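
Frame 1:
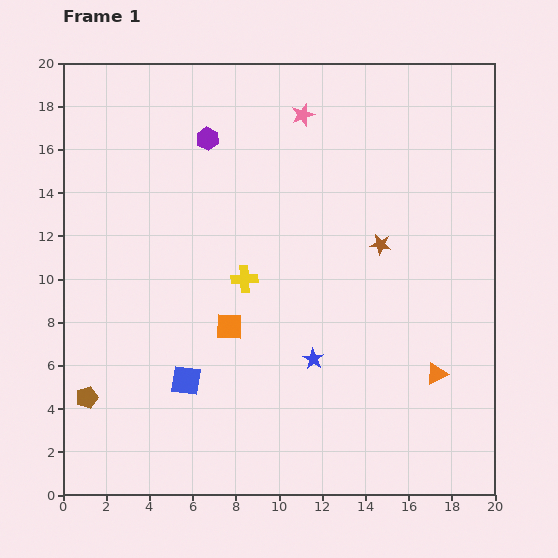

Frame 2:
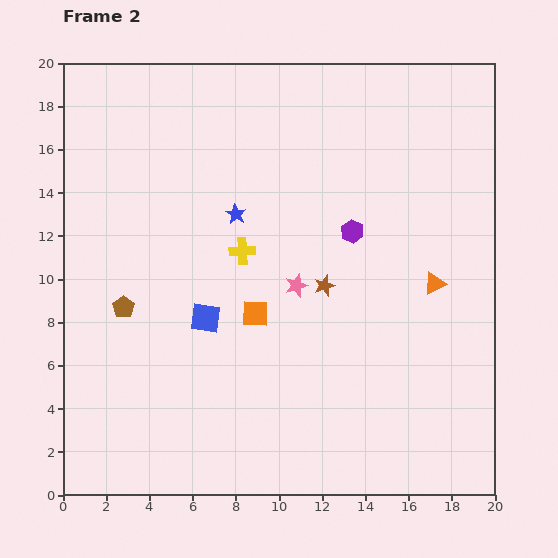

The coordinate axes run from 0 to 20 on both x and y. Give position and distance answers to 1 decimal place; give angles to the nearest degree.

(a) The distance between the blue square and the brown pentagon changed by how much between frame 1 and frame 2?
-0.9

Distance in frame 1: 4.7. Distance in frame 2: 3.8.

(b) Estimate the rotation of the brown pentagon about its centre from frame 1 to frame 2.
19° counter-clockwise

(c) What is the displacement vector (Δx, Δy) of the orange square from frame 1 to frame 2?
(1.2, 0.6)

The orange square was at (7.7, 7.8) in frame 1 and (8.9, 8.4) in frame 2.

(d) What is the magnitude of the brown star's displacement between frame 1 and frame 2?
3.2

The brown star moved from (14.7, 11.6) to (12.1, 9.7), a distance of √(2.6² + 1.9²) ≈ 3.2.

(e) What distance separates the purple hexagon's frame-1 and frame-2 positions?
8.0

The purple hexagon moved from (6.7, 16.5) to (13.4, 12.2), a distance of √(6.7² + 4.3²) ≈ 8.0.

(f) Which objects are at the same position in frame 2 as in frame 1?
none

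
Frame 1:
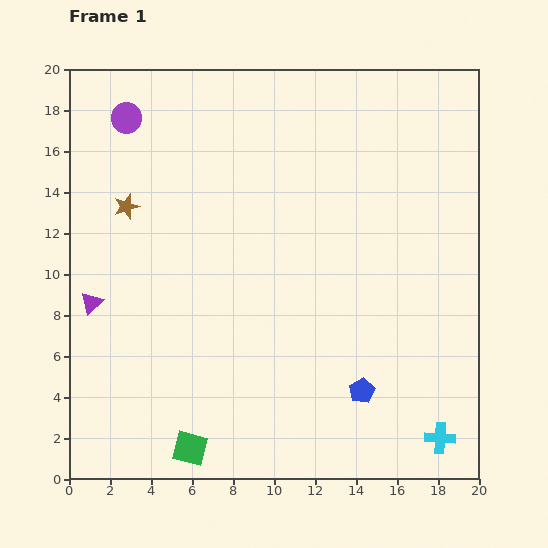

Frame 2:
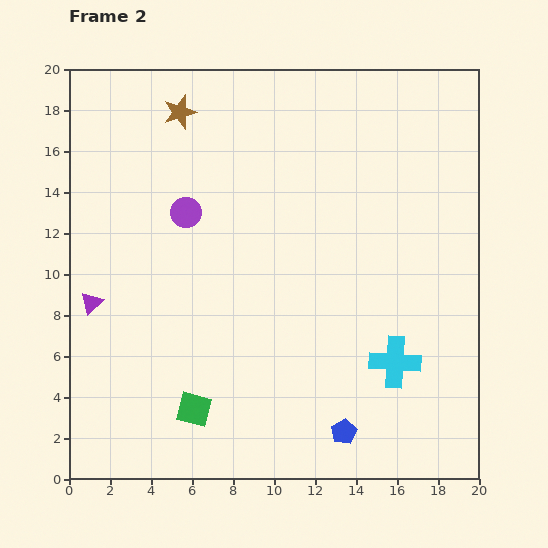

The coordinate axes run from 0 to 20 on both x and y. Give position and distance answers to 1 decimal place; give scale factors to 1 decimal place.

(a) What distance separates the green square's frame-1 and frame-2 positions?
1.9

The green square moved from (5.9, 1.5) to (6.1, 3.4), a distance of √(0.2² + 1.9²) ≈ 1.9.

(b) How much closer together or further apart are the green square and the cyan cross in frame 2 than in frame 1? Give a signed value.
-2.1

Distance in frame 1: 12.2. Distance in frame 2: 10.1.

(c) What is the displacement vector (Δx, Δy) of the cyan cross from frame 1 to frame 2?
(-2.2, 3.7)

The cyan cross was at (18.1, 2.0) in frame 1 and (15.9, 5.7) in frame 2.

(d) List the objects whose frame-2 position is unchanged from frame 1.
the purple triangle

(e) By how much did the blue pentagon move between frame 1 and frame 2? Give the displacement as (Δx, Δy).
(-0.9, -2.0)

The blue pentagon was at (14.3, 4.3) in frame 1 and (13.4, 2.3) in frame 2.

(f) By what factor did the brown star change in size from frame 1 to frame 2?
1.3×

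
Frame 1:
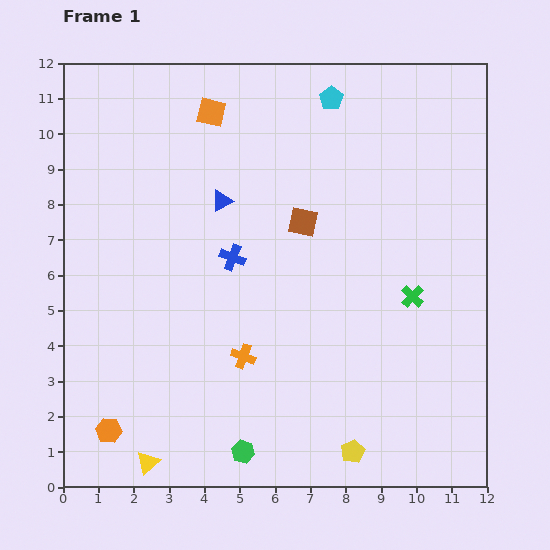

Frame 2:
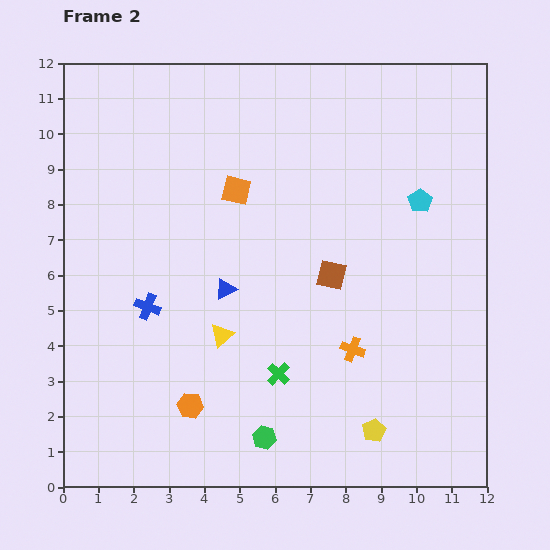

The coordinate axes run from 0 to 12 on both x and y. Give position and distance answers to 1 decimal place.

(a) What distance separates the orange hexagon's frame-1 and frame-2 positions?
2.4

The orange hexagon moved from (1.3, 1.6) to (3.6, 2.3), a distance of √(2.3² + 0.7²) ≈ 2.4.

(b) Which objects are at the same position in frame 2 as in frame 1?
none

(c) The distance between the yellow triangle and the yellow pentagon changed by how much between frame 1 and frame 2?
-0.7

Distance in frame 1: 5.8. Distance in frame 2: 5.1.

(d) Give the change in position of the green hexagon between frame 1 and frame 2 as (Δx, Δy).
(0.6, 0.4)

The green hexagon was at (5.1, 1.0) in frame 1 and (5.7, 1.4) in frame 2.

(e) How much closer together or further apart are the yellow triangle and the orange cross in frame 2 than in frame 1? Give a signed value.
-0.3

Distance in frame 1: 4.0. Distance in frame 2: 3.7.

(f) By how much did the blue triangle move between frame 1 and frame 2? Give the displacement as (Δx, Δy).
(0.1, -2.5)

The blue triangle was at (4.5, 8.1) in frame 1 and (4.6, 5.6) in frame 2.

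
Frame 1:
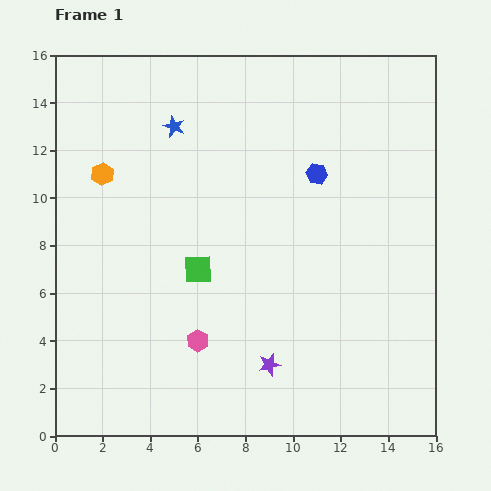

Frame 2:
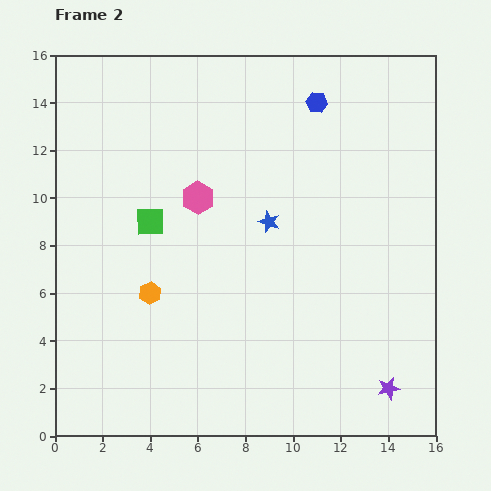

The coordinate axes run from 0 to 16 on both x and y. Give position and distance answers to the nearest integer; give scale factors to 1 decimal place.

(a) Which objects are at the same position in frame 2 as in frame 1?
none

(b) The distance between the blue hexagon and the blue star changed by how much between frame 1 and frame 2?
-1

Distance in frame 1: 6. Distance in frame 2: 5.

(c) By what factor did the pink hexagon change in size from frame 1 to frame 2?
1.5×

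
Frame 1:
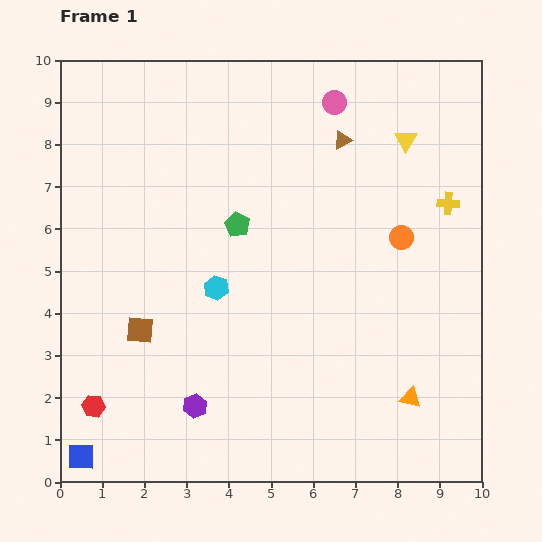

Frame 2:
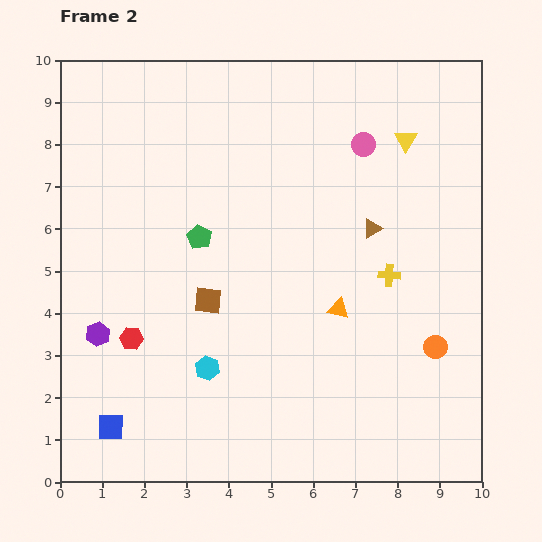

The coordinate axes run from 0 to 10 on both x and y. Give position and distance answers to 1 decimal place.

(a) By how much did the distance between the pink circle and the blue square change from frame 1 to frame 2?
-1.3

Distance in frame 1: 10.3. Distance in frame 2: 9.0.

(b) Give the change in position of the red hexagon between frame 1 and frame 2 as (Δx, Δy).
(0.9, 1.6)

The red hexagon was at (0.8, 1.8) in frame 1 and (1.7, 3.4) in frame 2.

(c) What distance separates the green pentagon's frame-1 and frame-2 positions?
0.9

The green pentagon moved from (4.2, 6.1) to (3.3, 5.8), a distance of √(0.9² + 0.3²) ≈ 0.9.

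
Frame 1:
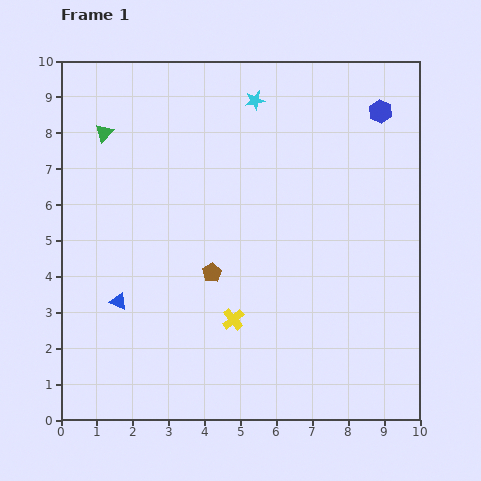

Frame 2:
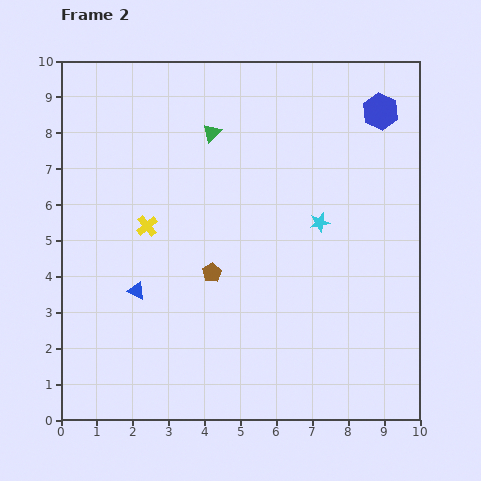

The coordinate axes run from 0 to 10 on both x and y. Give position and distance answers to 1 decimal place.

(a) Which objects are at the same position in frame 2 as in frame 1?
the brown pentagon, the blue hexagon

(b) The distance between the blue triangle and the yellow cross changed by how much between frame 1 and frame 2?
-1.4

Distance in frame 1: 3.2. Distance in frame 2: 1.8.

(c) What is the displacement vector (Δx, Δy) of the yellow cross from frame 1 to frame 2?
(-2.4, 2.6)

The yellow cross was at (4.8, 2.8) in frame 1 and (2.4, 5.4) in frame 2.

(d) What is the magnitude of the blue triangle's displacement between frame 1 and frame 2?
0.6

The blue triangle moved from (1.6, 3.3) to (2.1, 3.6), a distance of √(0.5² + 0.3²) ≈ 0.6.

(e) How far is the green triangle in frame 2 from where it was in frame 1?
3.0

The green triangle moved from (1.2, 8.0) to (4.2, 8.0), a distance of √(3.0² + 0.0²) ≈ 3.0.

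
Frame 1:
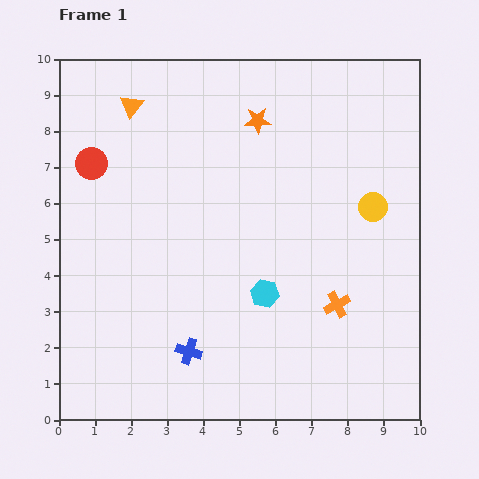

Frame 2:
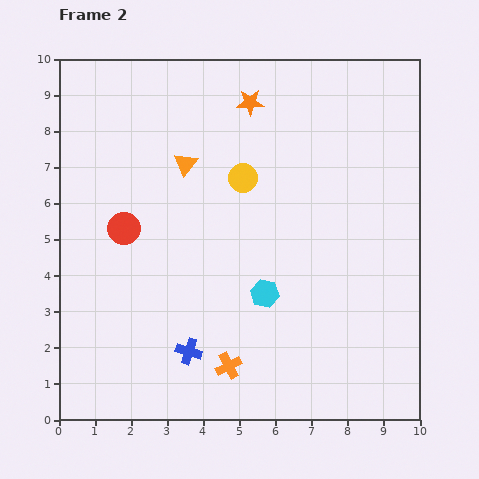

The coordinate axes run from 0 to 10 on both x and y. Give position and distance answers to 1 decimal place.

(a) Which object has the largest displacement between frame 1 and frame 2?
the yellow circle

(moved 3.7; next 3.4)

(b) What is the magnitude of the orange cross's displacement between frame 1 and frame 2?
3.4

The orange cross moved from (7.7, 3.2) to (4.7, 1.5), a distance of √(3.0² + 1.7²) ≈ 3.4.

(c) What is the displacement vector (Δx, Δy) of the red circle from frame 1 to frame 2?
(0.9, -1.8)

The red circle was at (0.9, 7.1) in frame 1 and (1.8, 5.3) in frame 2.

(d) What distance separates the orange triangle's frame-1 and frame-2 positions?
2.2

The orange triangle moved from (2.0, 8.7) to (3.5, 7.1), a distance of √(1.5² + 1.6²) ≈ 2.2.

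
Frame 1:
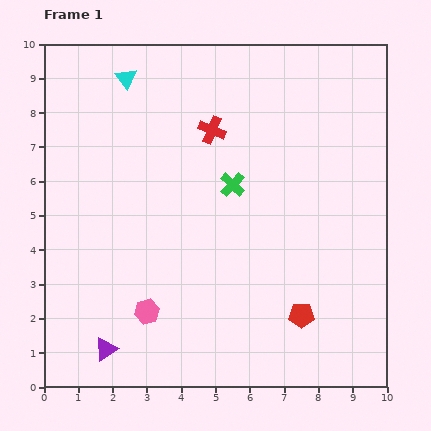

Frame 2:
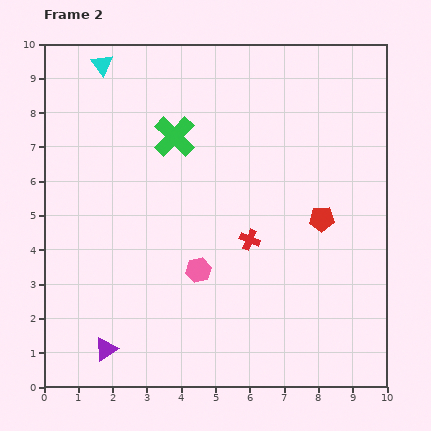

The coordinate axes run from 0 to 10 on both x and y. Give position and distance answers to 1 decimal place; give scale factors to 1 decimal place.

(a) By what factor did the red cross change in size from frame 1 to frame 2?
0.8×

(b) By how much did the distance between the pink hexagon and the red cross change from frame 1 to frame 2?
-3.9

Distance in frame 1: 5.6. Distance in frame 2: 1.7.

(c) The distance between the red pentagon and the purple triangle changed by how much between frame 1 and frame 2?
+1.6

Distance in frame 1: 5.8. Distance in frame 2: 7.4.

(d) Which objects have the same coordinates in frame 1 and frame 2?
the purple triangle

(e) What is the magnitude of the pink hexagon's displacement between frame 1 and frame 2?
1.9

The pink hexagon moved from (3.0, 2.2) to (4.5, 3.4), a distance of √(1.5² + 1.2²) ≈ 1.9.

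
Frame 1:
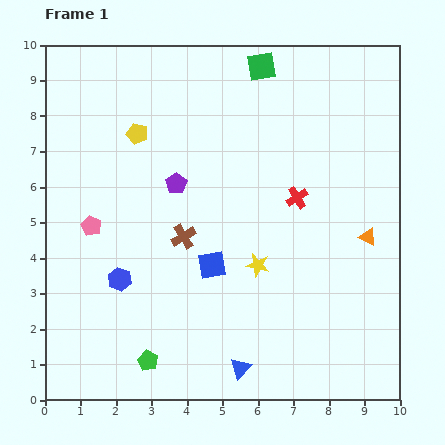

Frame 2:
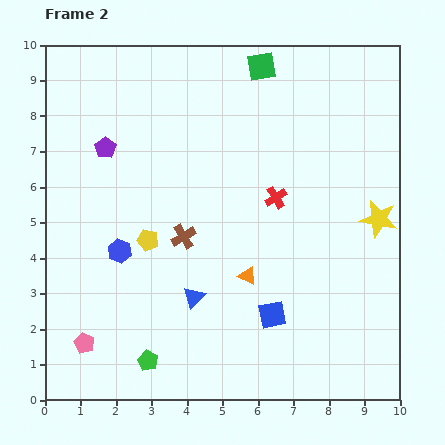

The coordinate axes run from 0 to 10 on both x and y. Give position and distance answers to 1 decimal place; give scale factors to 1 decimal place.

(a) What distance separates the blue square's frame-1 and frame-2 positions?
2.2

The blue square moved from (4.7, 3.8) to (6.4, 2.4), a distance of √(1.7² + 1.4²) ≈ 2.2.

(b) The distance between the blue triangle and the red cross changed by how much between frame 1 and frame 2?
-1.5

Distance in frame 1: 5.1. Distance in frame 2: 3.6.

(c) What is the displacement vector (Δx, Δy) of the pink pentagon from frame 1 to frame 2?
(-0.2, -3.3)

The pink pentagon was at (1.3, 4.9) in frame 1 and (1.1, 1.6) in frame 2.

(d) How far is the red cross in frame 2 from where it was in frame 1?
0.6

The red cross moved from (7.1, 5.7) to (6.5, 5.7), a distance of √(0.6² + 0.0²) ≈ 0.6.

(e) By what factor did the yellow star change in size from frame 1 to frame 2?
1.6×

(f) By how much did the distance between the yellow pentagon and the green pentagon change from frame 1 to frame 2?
-3.0

Distance in frame 1: 6.4. Distance in frame 2: 3.4.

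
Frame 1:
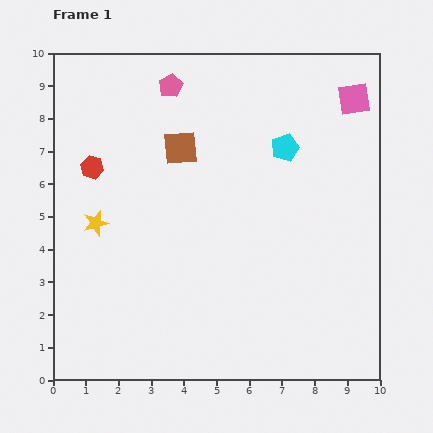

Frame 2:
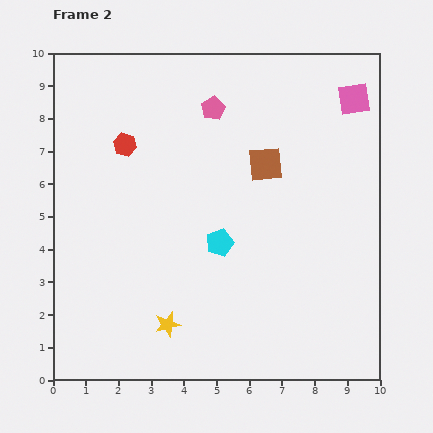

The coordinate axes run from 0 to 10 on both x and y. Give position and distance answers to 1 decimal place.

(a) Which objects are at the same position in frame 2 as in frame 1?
the pink square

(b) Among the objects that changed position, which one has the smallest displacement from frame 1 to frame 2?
the red hexagon

(moved 1.2)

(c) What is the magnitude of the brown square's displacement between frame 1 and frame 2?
2.6

The brown square moved from (3.9, 7.1) to (6.5, 6.6), a distance of √(2.6² + 0.5²) ≈ 2.6.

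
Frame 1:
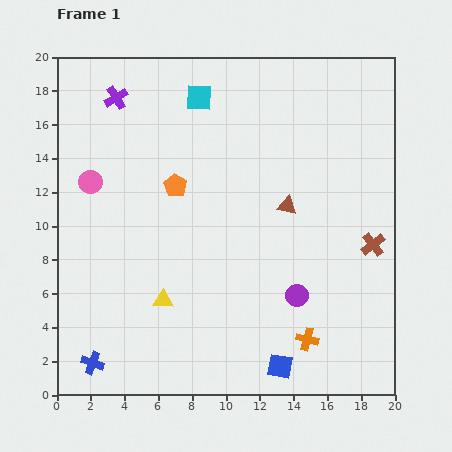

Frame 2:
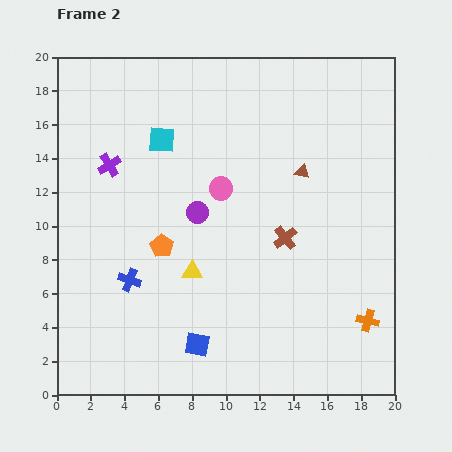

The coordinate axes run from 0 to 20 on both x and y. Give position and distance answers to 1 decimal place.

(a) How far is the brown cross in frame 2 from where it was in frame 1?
5.2

The brown cross moved from (18.7, 8.9) to (13.5, 9.3), a distance of √(5.2² + 0.4²) ≈ 5.2.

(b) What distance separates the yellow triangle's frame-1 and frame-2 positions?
2.4

The yellow triangle moved from (6.3, 5.6) to (8.0, 7.3), a distance of √(1.7² + 1.7²) ≈ 2.4.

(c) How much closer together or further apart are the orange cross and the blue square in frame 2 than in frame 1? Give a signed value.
+7.9

Distance in frame 1: 2.3. Distance in frame 2: 10.2.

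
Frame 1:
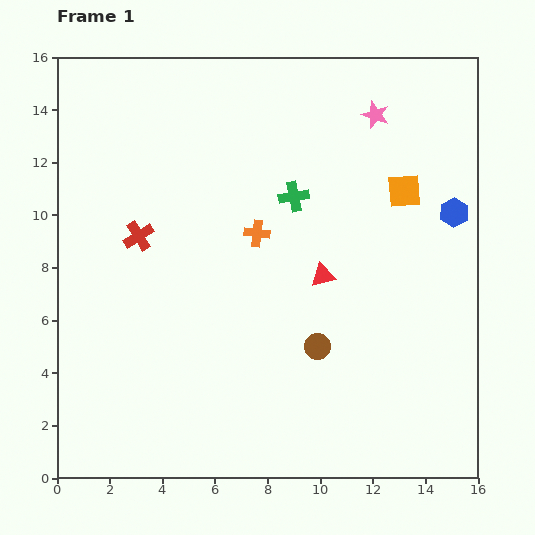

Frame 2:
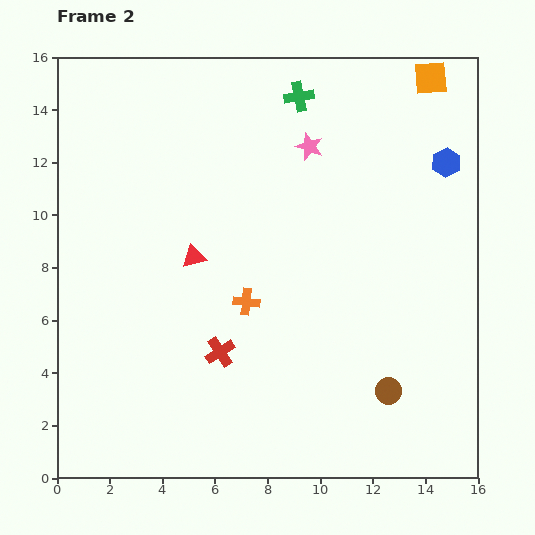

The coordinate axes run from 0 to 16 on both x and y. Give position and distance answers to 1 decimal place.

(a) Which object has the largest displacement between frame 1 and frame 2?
the red cross

(moved 5.4; next 4.9)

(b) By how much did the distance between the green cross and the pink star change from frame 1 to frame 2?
-2.5

Distance in frame 1: 4.4. Distance in frame 2: 1.9.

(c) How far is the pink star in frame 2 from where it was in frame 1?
2.8

The pink star moved from (12.1, 13.8) to (9.6, 12.6), a distance of √(2.5² + 1.2²) ≈ 2.8.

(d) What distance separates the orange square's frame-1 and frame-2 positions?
4.4

The orange square moved from (13.2, 10.9) to (14.2, 15.2), a distance of √(1.0² + 4.3²) ≈ 4.4.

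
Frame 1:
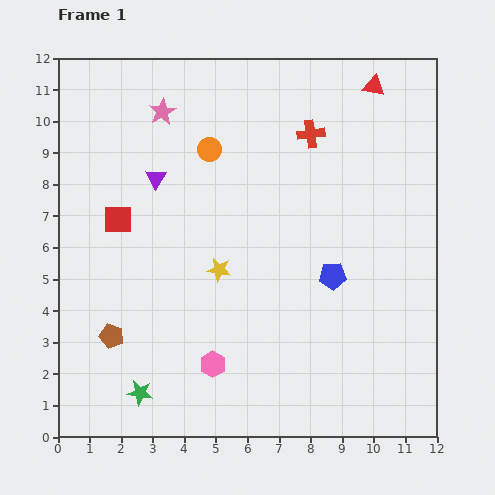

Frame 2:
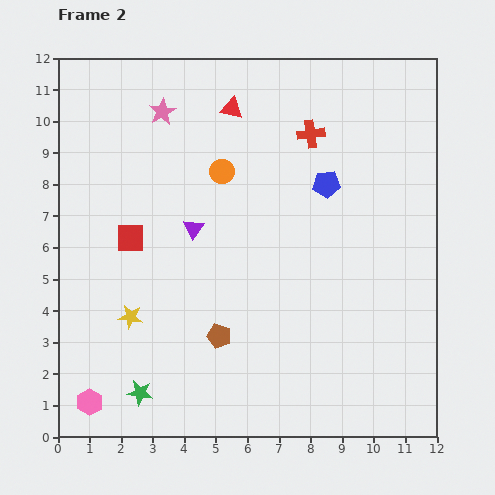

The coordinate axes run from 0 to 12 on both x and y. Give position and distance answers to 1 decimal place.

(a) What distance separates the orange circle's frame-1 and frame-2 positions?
0.8

The orange circle moved from (4.8, 9.1) to (5.2, 8.4), a distance of √(0.4² + 0.7²) ≈ 0.8.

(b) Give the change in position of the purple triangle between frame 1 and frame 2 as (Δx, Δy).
(1.2, -1.6)

The purple triangle was at (3.1, 8.2) in frame 1 and (4.3, 6.6) in frame 2.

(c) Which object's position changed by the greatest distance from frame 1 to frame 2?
the red triangle

(moved 4.6; next 4.1)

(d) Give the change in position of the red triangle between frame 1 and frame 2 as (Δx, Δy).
(-4.5, -0.7)

The red triangle was at (10.0, 11.1) in frame 1 and (5.5, 10.4) in frame 2.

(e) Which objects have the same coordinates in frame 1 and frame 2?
the red cross, the green star, the pink star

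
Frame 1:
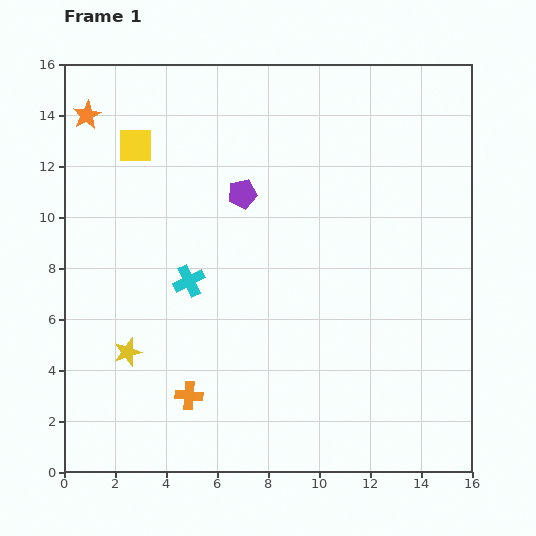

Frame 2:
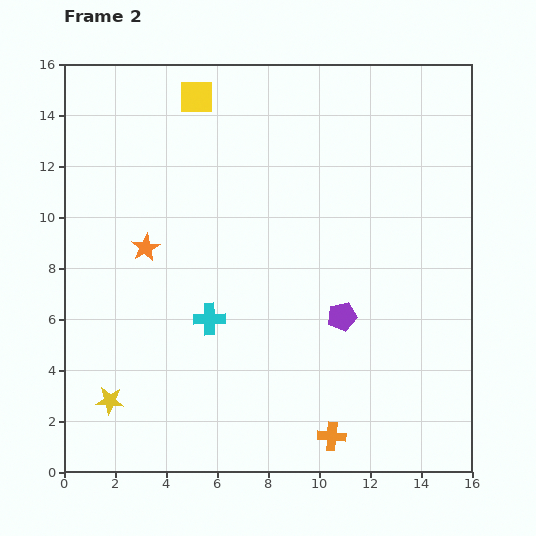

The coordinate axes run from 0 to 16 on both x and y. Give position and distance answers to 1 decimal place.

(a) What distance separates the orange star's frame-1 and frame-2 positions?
5.7

The orange star moved from (0.9, 14.0) to (3.2, 8.8), a distance of √(2.3² + 5.2²) ≈ 5.7.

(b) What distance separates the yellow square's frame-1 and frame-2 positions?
3.1

The yellow square moved from (2.8, 12.8) to (5.2, 14.7), a distance of √(2.4² + 1.9²) ≈ 3.1.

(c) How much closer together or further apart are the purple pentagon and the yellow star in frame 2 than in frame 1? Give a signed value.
+2.0

Distance in frame 1: 7.7. Distance in frame 2: 9.7.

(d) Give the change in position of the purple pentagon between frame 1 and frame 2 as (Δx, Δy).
(3.9, -4.8)

The purple pentagon was at (7.0, 10.9) in frame 1 and (10.9, 6.1) in frame 2.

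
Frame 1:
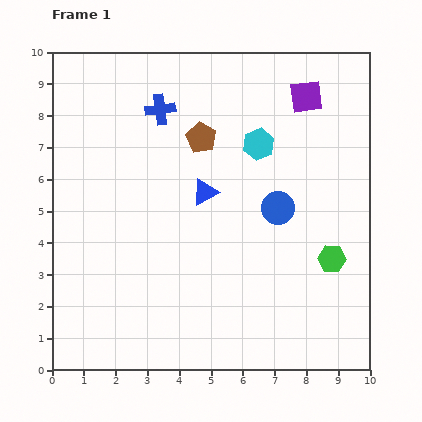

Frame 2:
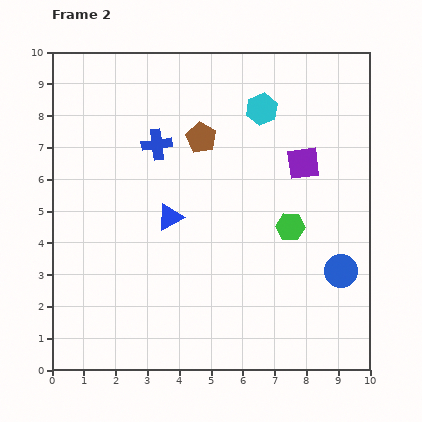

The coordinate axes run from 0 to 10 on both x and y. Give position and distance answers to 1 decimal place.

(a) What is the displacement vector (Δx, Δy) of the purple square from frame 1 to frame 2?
(-0.1, -2.1)

The purple square was at (8.0, 8.6) in frame 1 and (7.9, 6.5) in frame 2.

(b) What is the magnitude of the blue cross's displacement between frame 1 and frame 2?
1.1

The blue cross moved from (3.4, 8.2) to (3.3, 7.1), a distance of √(0.1² + 1.1²) ≈ 1.1.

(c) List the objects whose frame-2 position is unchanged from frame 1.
the brown pentagon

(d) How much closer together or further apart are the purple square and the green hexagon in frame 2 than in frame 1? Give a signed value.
-3.2

Distance in frame 1: 5.2. Distance in frame 2: 2.0.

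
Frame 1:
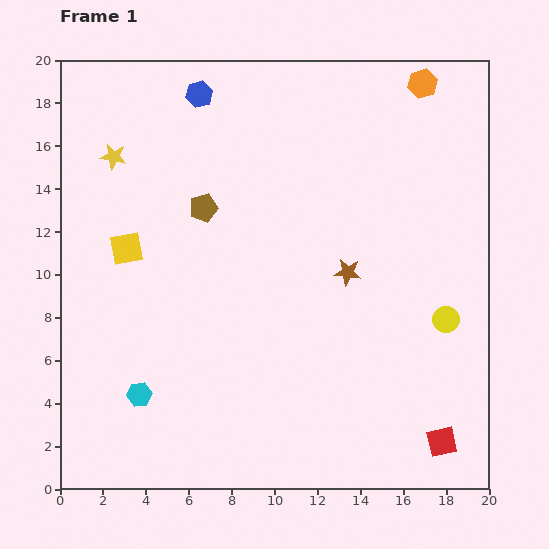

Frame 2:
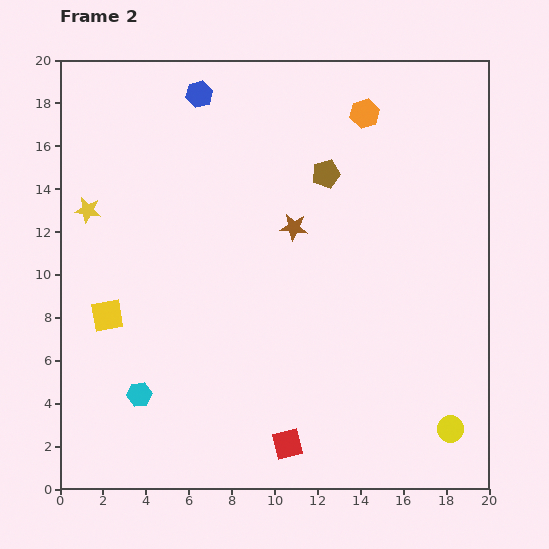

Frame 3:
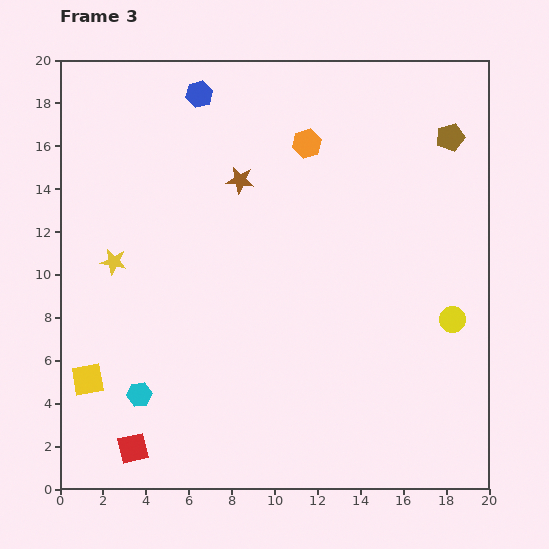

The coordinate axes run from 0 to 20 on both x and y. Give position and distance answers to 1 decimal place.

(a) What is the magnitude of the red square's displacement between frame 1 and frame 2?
7.2

The red square moved from (17.8, 2.2) to (10.6, 2.1), a distance of √(7.2² + 0.1²) ≈ 7.2.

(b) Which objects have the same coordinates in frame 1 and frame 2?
the blue hexagon, the cyan hexagon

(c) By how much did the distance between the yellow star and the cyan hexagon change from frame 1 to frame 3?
-4.9

Distance in frame 1: 11.2. Distance in frame 3: 6.3.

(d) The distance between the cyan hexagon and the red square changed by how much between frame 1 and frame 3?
-11.8

Distance in frame 1: 14.3. Distance in frame 3: 2.5.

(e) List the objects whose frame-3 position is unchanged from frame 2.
the blue hexagon, the cyan hexagon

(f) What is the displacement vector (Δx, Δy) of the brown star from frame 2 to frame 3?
(-2.5, 2.2)

The brown star was at (10.9, 12.2) in frame 2 and (8.4, 14.4) in frame 3.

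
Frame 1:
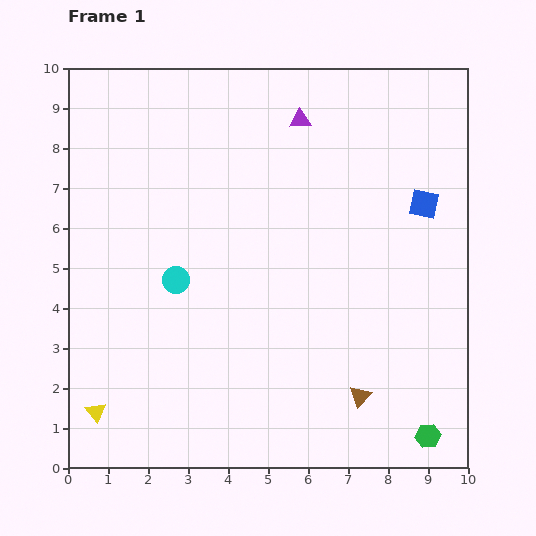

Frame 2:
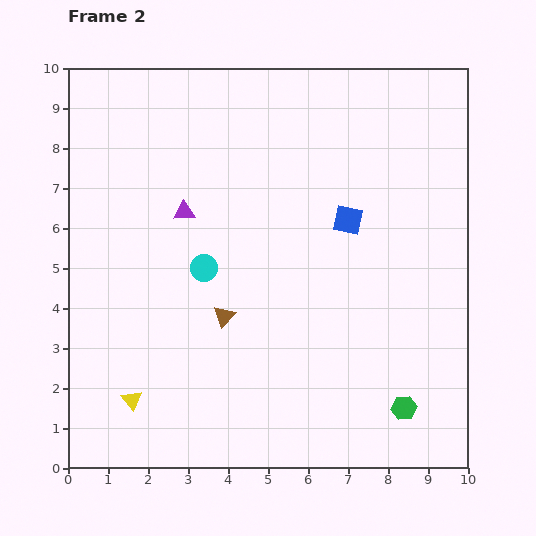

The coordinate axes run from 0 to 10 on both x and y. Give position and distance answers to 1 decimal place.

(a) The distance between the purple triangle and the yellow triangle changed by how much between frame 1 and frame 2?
-4.0

Distance in frame 1: 8.9. Distance in frame 2: 4.9.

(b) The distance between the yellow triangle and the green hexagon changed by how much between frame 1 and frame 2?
-1.5

Distance in frame 1: 8.3. Distance in frame 2: 6.8.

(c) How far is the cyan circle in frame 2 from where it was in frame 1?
0.8

The cyan circle moved from (2.7, 4.7) to (3.4, 5.0), a distance of √(0.7² + 0.3²) ≈ 0.8.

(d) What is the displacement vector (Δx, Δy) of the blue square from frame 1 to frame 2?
(-1.9, -0.4)

The blue square was at (8.9, 6.6) in frame 1 and (7.0, 6.2) in frame 2.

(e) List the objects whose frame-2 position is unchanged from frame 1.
none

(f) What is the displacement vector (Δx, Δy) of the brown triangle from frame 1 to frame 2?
(-3.4, 2.0)

The brown triangle was at (7.3, 1.8) in frame 1 and (3.9, 3.8) in frame 2.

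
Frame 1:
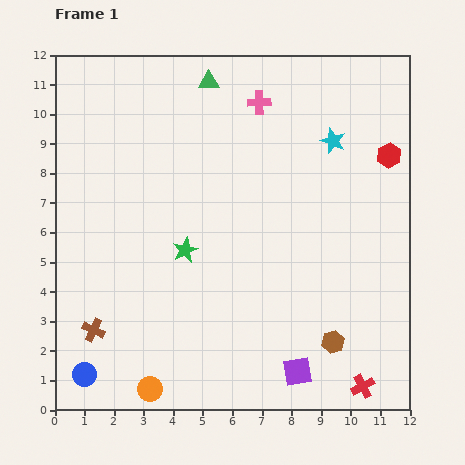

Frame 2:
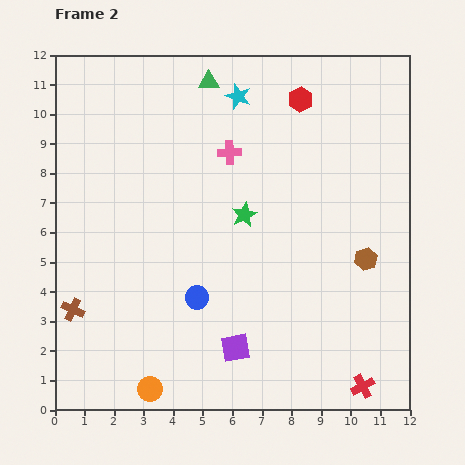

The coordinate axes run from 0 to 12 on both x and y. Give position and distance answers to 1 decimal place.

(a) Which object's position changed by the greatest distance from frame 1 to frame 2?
the blue circle

(moved 4.6; next 3.6)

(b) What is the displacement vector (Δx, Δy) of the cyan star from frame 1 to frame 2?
(-3.2, 1.5)

The cyan star was at (9.4, 9.1) in frame 1 and (6.2, 10.6) in frame 2.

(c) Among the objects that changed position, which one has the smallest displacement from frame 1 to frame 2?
the brown cross

(moved 1.0)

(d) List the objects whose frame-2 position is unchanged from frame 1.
the orange circle, the green triangle, the red cross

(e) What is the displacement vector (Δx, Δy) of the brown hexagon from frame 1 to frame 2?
(1.1, 2.8)

The brown hexagon was at (9.4, 2.3) in frame 1 and (10.5, 5.1) in frame 2.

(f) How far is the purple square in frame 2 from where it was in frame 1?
2.2

The purple square moved from (8.2, 1.3) to (6.1, 2.1), a distance of √(2.1² + 0.8²) ≈ 2.2.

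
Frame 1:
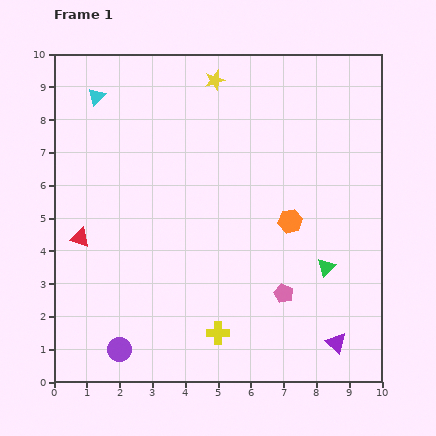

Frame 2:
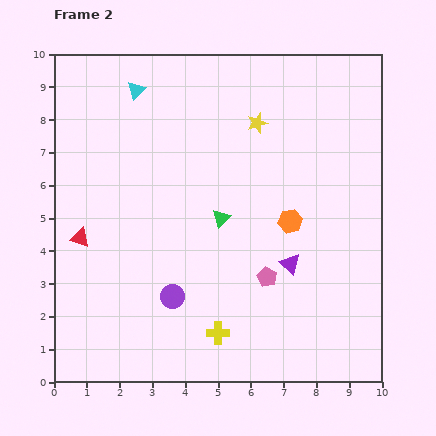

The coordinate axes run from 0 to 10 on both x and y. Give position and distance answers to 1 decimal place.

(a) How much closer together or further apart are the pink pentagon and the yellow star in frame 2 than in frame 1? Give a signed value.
-2.1

Distance in frame 1: 6.8. Distance in frame 2: 4.7.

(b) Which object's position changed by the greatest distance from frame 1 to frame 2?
the green triangle

(moved 3.5; next 2.8)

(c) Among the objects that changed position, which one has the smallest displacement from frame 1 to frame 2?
the pink pentagon

(moved 0.7)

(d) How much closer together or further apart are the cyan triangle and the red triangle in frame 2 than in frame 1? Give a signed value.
+0.5

Distance in frame 1: 4.3. Distance in frame 2: 4.8.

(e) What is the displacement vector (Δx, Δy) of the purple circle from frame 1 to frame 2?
(1.6, 1.6)

The purple circle was at (2.0, 1.0) in frame 1 and (3.6, 2.6) in frame 2.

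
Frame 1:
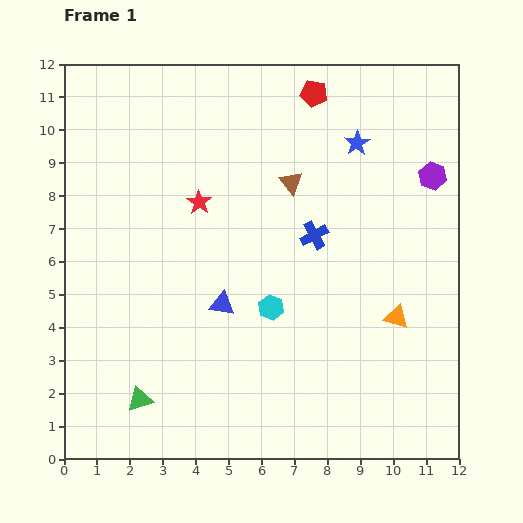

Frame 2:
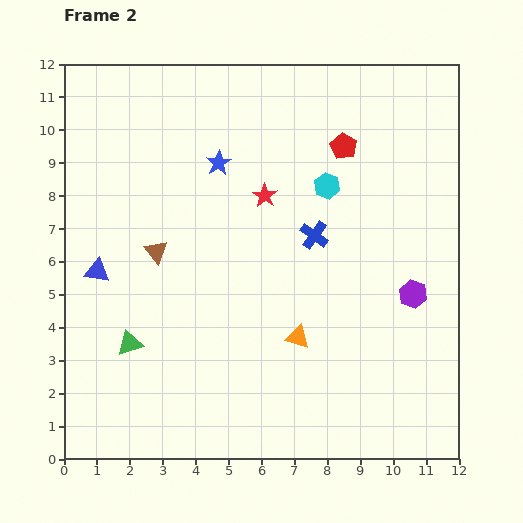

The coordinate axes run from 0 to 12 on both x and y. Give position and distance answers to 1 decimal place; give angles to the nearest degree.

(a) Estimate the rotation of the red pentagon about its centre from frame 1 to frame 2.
20° clockwise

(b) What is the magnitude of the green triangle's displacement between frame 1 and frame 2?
1.7

The green triangle moved from (2.3, 1.8) to (2.0, 3.5), a distance of √(0.3² + 1.7²) ≈ 1.7.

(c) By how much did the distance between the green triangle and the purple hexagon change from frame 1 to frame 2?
-2.5

Distance in frame 1: 11.2. Distance in frame 2: 8.7.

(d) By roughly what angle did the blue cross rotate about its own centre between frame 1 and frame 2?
27° counter-clockwise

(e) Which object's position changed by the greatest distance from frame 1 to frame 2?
the brown triangle

(moved 4.6; next 4.2)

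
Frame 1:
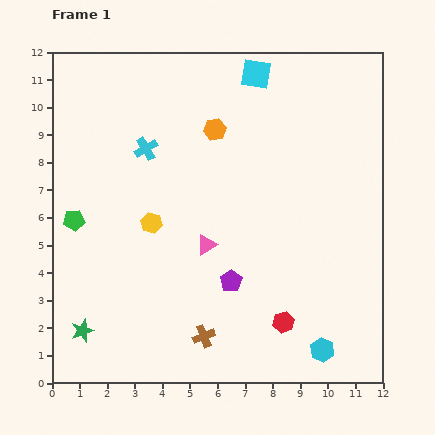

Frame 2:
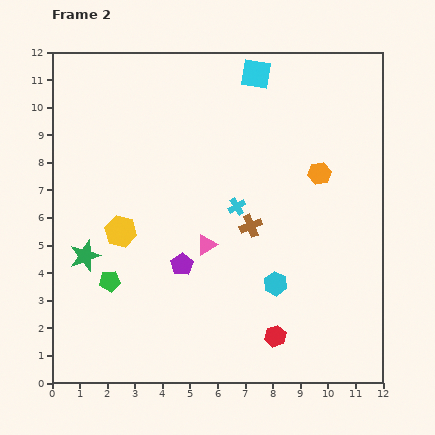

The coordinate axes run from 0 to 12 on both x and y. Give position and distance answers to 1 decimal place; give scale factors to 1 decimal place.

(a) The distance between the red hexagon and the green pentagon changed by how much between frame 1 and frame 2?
-2.2

Distance in frame 1: 8.5. Distance in frame 2: 6.3.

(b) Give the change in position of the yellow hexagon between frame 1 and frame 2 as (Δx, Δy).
(-1.1, -0.3)

The yellow hexagon was at (3.6, 5.8) in frame 1 and (2.5, 5.5) in frame 2.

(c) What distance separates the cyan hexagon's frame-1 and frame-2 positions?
2.9

The cyan hexagon moved from (9.8, 1.2) to (8.1, 3.6), a distance of √(1.7² + 2.4²) ≈ 2.9.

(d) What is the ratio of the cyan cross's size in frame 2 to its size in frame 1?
0.8×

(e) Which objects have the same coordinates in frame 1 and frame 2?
the cyan square, the pink triangle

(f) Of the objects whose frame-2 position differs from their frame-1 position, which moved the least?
the red hexagon

(moved 0.6)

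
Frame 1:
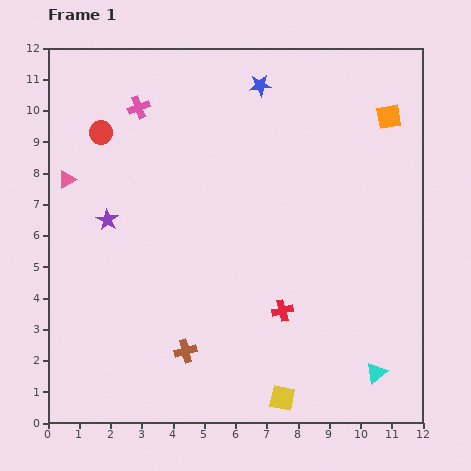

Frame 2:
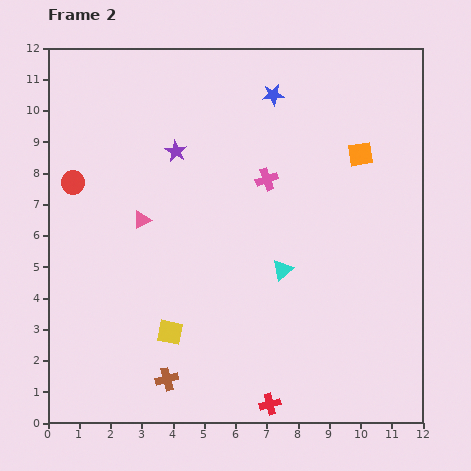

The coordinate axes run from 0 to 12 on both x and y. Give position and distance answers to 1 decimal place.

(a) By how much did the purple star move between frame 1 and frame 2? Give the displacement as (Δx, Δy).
(2.2, 2.2)

The purple star was at (1.9, 6.5) in frame 1 and (4.1, 8.7) in frame 2.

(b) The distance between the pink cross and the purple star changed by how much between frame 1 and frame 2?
-0.7

Distance in frame 1: 3.7. Distance in frame 2: 3.0.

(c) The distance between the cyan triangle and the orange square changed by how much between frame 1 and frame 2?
-3.7

Distance in frame 1: 8.2. Distance in frame 2: 4.5.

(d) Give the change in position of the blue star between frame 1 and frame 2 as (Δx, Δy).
(0.4, -0.3)

The blue star was at (6.8, 10.8) in frame 1 and (7.2, 10.5) in frame 2.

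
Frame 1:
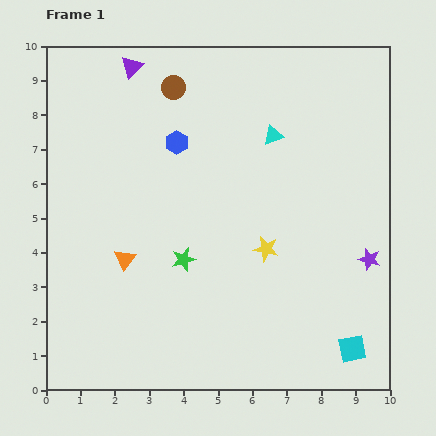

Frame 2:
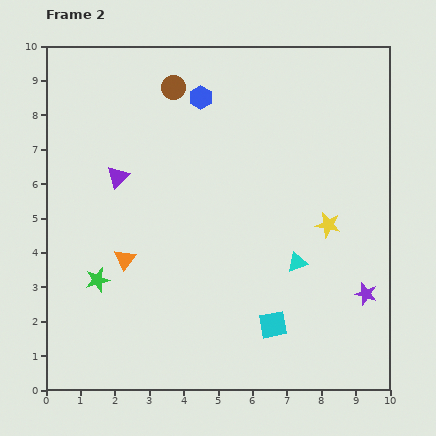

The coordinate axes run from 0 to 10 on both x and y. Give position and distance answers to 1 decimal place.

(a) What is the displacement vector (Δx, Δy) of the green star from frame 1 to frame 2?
(-2.5, -0.6)

The green star was at (4.0, 3.8) in frame 1 and (1.5, 3.2) in frame 2.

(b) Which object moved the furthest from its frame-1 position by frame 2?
the cyan triangle

(moved 3.8; next 3.2)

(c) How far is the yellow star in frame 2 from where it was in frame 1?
1.9

The yellow star moved from (6.4, 4.1) to (8.2, 4.8), a distance of √(1.8² + 0.7²) ≈ 1.9.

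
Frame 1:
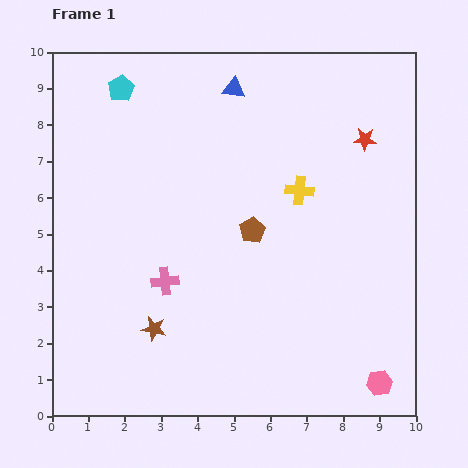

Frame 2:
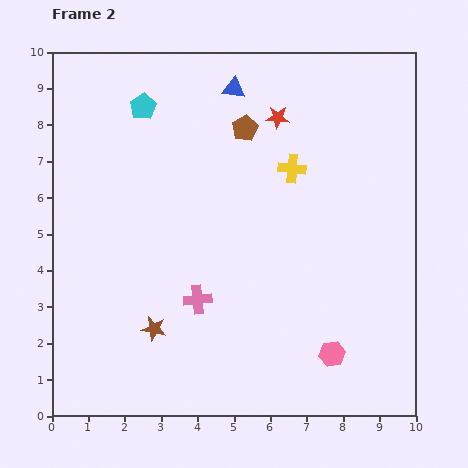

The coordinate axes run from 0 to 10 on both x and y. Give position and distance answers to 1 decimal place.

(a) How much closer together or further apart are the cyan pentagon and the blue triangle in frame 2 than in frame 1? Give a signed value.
-0.6

Distance in frame 1: 3.1. Distance in frame 2: 2.5.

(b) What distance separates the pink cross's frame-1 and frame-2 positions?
1.0

The pink cross moved from (3.1, 3.7) to (4.0, 3.2), a distance of √(0.9² + 0.5²) ≈ 1.0.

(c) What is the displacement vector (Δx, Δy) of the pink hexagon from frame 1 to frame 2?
(-1.3, 0.8)

The pink hexagon was at (9.0, 0.9) in frame 1 and (7.7, 1.7) in frame 2.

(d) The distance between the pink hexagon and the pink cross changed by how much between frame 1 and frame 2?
-2.5

Distance in frame 1: 6.5. Distance in frame 2: 4.0.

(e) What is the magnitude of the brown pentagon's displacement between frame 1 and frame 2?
2.8

The brown pentagon moved from (5.5, 5.1) to (5.3, 7.9), a distance of √(0.2² + 2.8²) ≈ 2.8.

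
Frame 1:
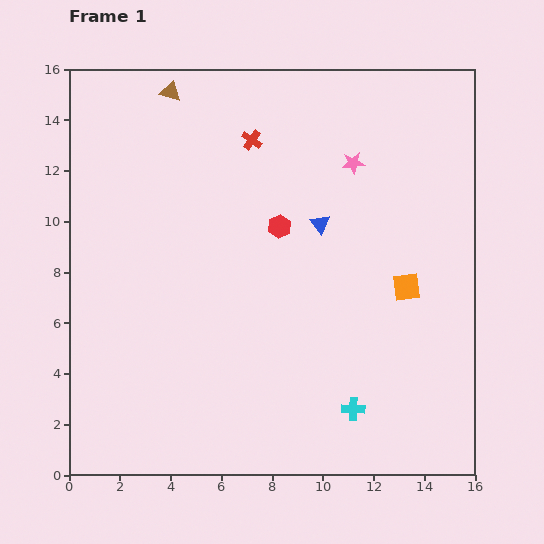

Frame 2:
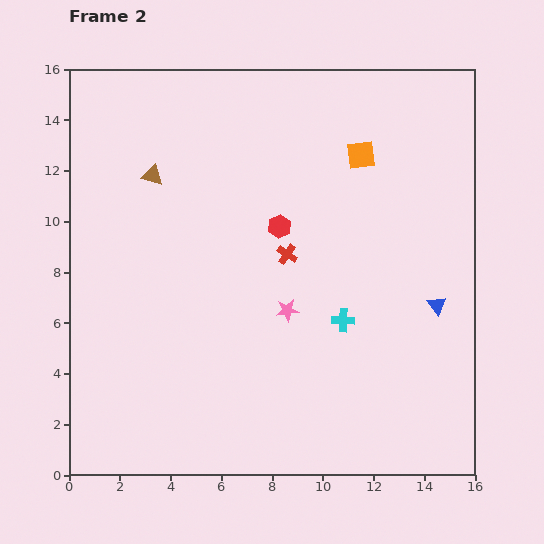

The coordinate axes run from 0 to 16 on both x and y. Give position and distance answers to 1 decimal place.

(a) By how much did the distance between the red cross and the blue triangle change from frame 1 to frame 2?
+1.9

Distance in frame 1: 4.3. Distance in frame 2: 6.2.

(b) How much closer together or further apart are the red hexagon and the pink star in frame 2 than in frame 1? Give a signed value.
-0.5

Distance in frame 1: 3.8. Distance in frame 2: 3.3.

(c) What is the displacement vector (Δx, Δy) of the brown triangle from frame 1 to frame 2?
(-0.7, -3.3)

The brown triangle was at (4.0, 15.1) in frame 1 and (3.3, 11.8) in frame 2.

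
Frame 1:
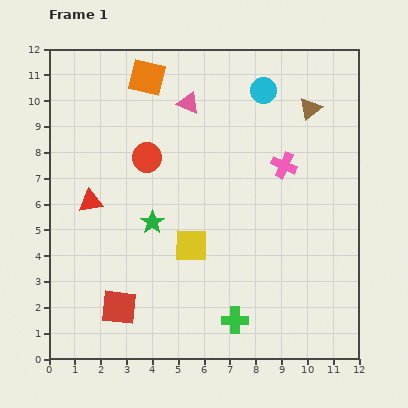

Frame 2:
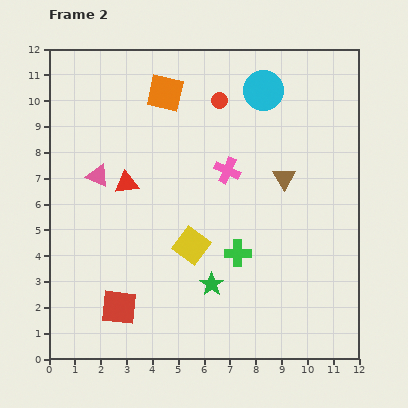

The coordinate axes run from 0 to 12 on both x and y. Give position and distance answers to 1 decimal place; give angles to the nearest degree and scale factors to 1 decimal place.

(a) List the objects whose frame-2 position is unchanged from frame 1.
the yellow square, the red square, the cyan circle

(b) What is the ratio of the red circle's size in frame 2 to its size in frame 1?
0.6×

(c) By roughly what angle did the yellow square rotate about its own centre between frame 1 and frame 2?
35° clockwise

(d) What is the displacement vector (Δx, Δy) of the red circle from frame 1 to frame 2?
(2.8, 2.2)

The red circle was at (3.8, 7.8) in frame 1 and (6.6, 10.0) in frame 2.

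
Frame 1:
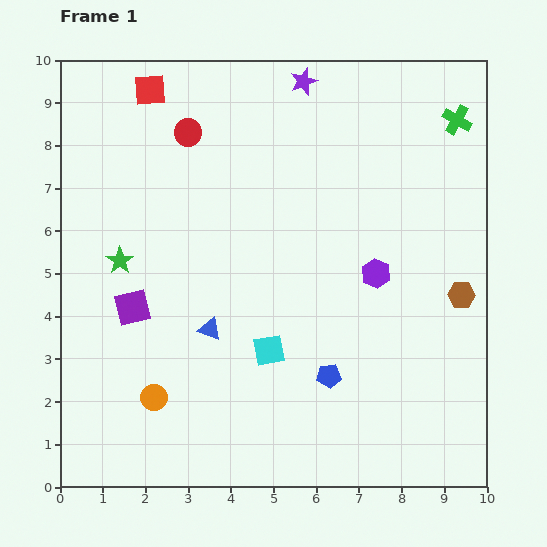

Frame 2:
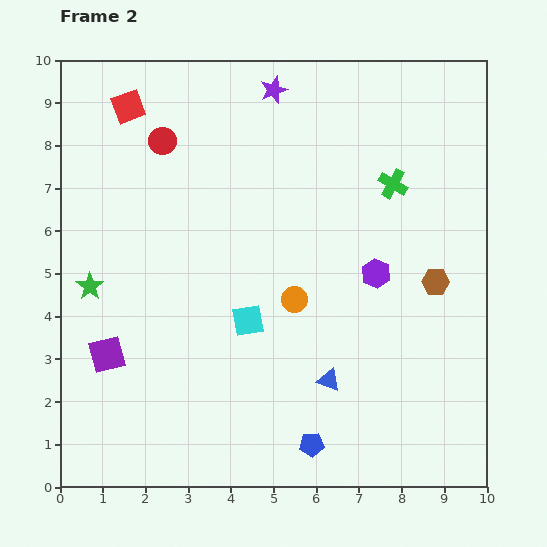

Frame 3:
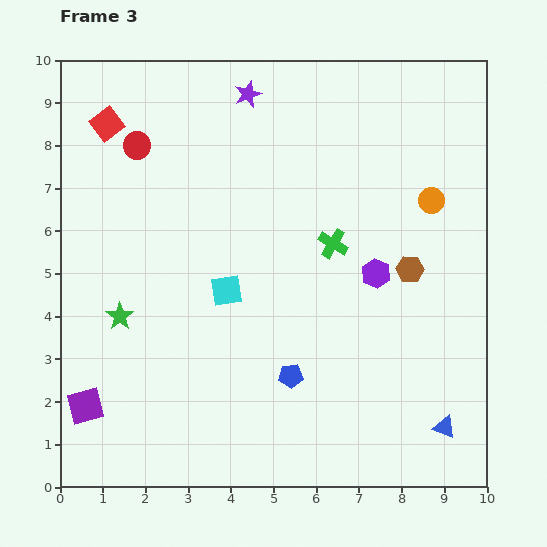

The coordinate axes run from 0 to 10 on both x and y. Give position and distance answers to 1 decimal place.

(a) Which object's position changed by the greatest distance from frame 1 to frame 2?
the orange circle

(moved 4.0; next 3.0)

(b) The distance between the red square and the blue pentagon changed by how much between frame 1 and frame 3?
-0.6

Distance in frame 1: 7.9. Distance in frame 3: 7.3.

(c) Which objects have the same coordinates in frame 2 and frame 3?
the purple hexagon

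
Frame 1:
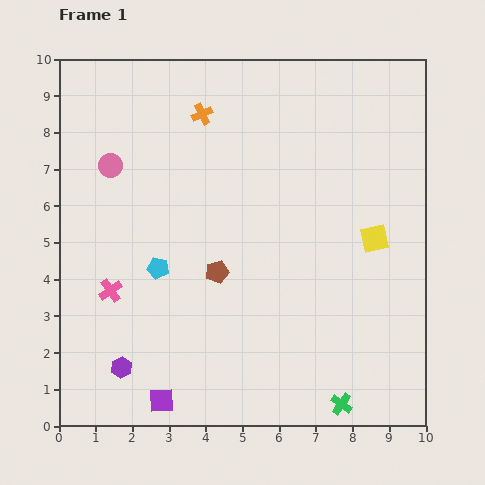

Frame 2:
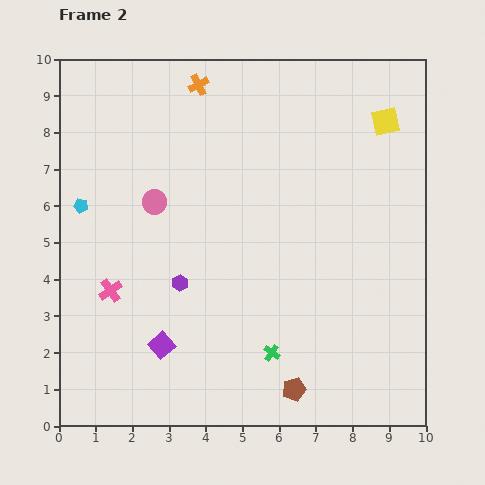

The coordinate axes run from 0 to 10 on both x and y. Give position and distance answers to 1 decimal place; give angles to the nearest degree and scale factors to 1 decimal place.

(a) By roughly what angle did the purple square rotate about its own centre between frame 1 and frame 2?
38° counter-clockwise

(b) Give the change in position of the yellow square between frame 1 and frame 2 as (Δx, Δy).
(0.3, 3.2)

The yellow square was at (8.6, 5.1) in frame 1 and (8.9, 8.3) in frame 2.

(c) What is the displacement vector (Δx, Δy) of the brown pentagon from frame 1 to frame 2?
(2.1, -3.2)

The brown pentagon was at (4.3, 4.2) in frame 1 and (6.4, 1.0) in frame 2.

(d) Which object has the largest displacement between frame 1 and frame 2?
the brown pentagon

(moved 3.8; next 3.2)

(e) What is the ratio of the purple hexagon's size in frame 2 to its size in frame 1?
0.8×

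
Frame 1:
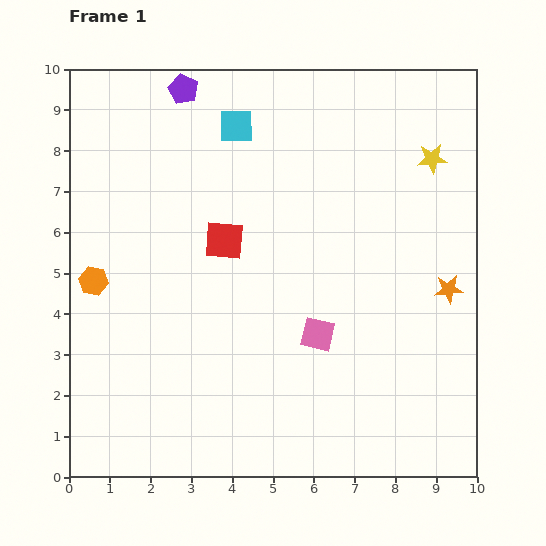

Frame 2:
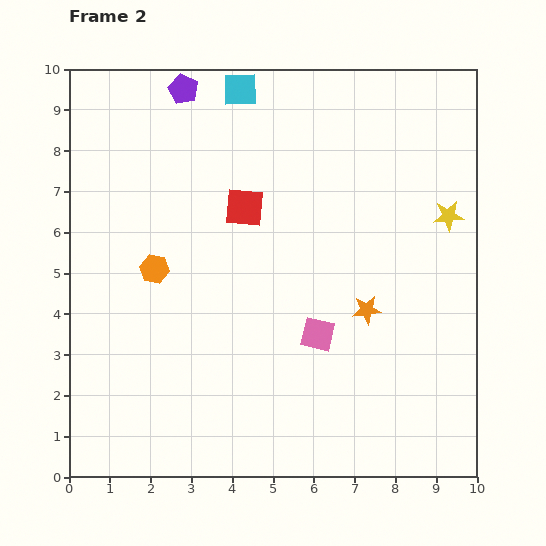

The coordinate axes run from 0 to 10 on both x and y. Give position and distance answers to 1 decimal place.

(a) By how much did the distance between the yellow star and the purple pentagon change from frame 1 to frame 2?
+0.9

Distance in frame 1: 6.3. Distance in frame 2: 7.2.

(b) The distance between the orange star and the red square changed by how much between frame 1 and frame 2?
-1.7

Distance in frame 1: 5.6. Distance in frame 2: 3.9.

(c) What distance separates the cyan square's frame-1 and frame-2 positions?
0.9

The cyan square moved from (4.1, 8.6) to (4.2, 9.5), a distance of √(0.1² + 0.9²) ≈ 0.9.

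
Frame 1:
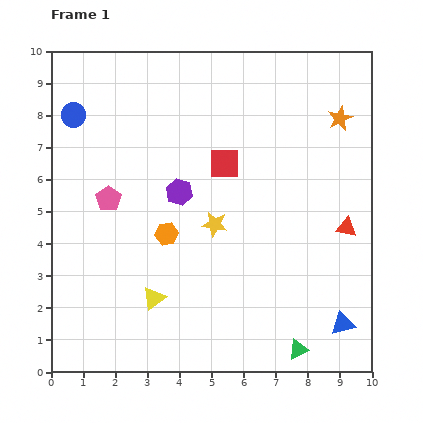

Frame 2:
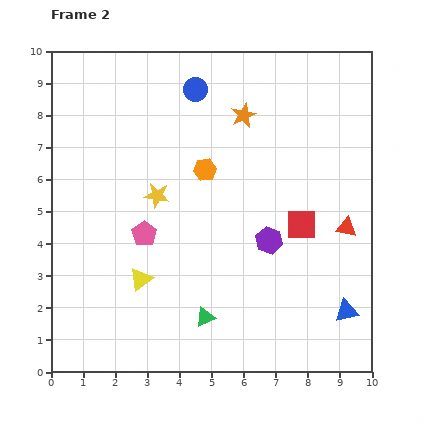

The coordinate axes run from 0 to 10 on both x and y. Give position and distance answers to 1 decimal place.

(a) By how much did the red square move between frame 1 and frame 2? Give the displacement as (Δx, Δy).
(2.4, -1.9)

The red square was at (5.4, 6.5) in frame 1 and (7.8, 4.6) in frame 2.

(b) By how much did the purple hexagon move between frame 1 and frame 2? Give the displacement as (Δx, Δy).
(2.8, -1.5)

The purple hexagon was at (4.0, 5.6) in frame 1 and (6.8, 4.1) in frame 2.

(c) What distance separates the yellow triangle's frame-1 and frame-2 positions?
0.7

The yellow triangle moved from (3.2, 2.3) to (2.8, 2.9), a distance of √(0.4² + 0.6²) ≈ 0.7.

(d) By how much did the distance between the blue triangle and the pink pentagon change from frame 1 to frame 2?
-1.6

Distance in frame 1: 8.3. Distance in frame 2: 6.7.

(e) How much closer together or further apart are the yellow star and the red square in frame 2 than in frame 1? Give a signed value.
+2.7

Distance in frame 1: 1.9. Distance in frame 2: 4.6.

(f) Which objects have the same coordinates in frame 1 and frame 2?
the red triangle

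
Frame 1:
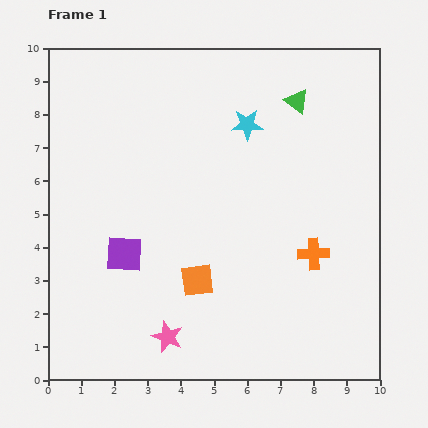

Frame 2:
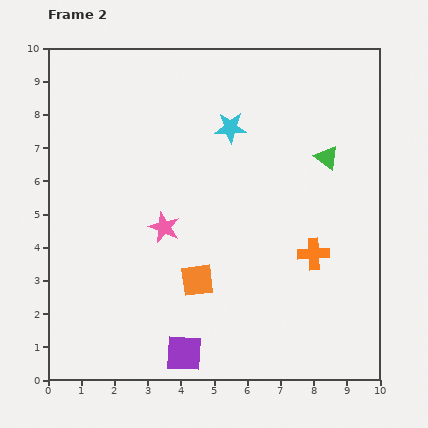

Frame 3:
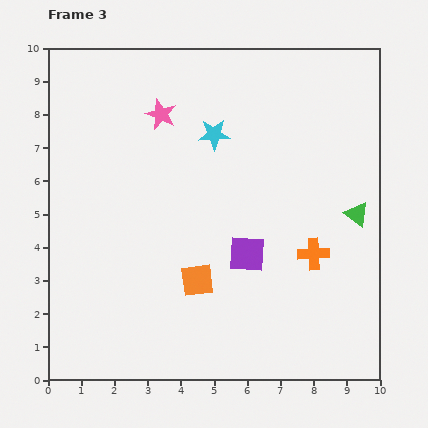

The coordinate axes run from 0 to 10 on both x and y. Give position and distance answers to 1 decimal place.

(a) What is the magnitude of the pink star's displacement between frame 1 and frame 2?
3.3

The pink star moved from (3.6, 1.3) to (3.5, 4.6), a distance of √(0.1² + 3.3²) ≈ 3.3.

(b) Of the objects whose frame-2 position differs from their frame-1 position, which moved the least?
the cyan star

(moved 0.5)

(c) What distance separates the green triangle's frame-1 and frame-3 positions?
3.8

The green triangle moved from (7.5, 8.4) to (9.3, 5.0), a distance of √(1.8² + 3.4²) ≈ 3.8.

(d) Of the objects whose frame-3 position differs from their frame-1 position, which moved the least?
the cyan star

(moved 1.0)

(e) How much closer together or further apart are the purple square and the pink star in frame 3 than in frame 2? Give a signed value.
+1.1

Distance in frame 2: 3.8. Distance in frame 3: 4.9.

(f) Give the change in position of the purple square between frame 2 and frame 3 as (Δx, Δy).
(1.9, 3.0)

The purple square was at (4.1, 0.8) in frame 2 and (6.0, 3.8) in frame 3.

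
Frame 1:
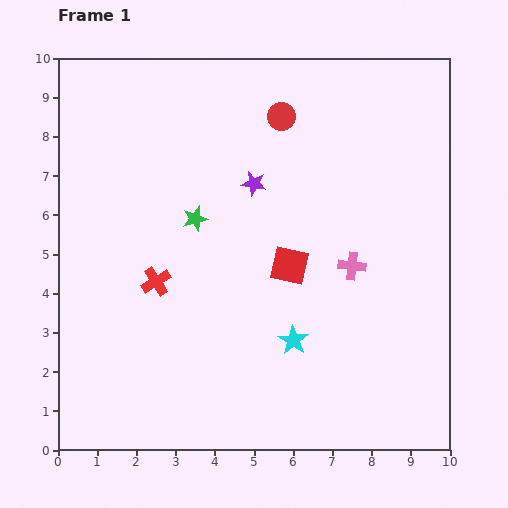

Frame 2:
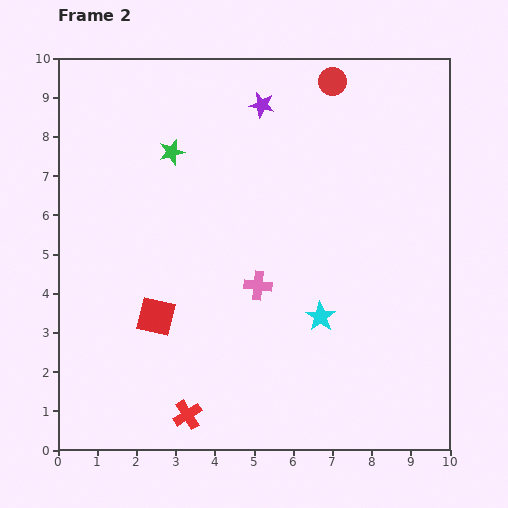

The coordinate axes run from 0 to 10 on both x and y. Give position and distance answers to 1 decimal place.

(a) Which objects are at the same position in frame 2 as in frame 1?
none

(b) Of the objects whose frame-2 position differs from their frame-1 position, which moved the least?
the cyan star

(moved 0.9)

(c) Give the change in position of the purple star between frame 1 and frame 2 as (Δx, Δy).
(0.2, 2.0)

The purple star was at (5.0, 6.8) in frame 1 and (5.2, 8.8) in frame 2.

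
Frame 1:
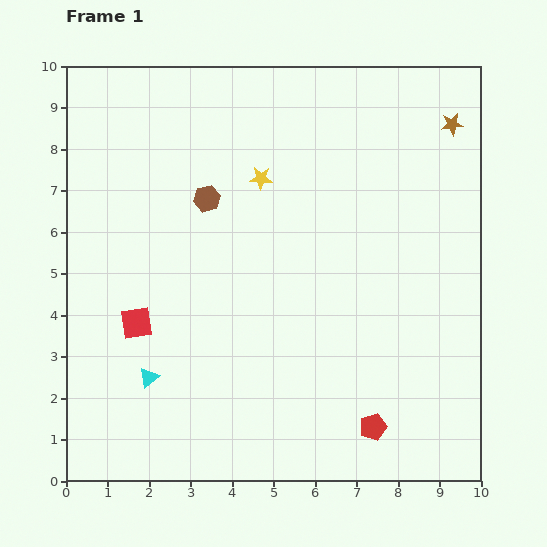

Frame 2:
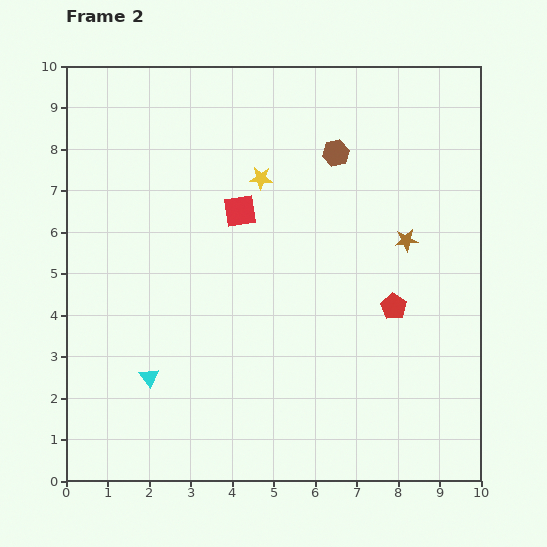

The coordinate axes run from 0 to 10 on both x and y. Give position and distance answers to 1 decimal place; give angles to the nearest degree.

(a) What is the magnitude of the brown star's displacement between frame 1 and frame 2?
3.0

The brown star moved from (9.3, 8.6) to (8.2, 5.8), a distance of √(1.1² + 2.8²) ≈ 3.0.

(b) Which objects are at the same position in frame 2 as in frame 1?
the yellow star, the cyan triangle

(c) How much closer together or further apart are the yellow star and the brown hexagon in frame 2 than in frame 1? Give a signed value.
+0.5

Distance in frame 1: 1.4. Distance in frame 2: 1.9.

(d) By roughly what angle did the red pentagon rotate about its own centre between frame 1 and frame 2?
21° counter-clockwise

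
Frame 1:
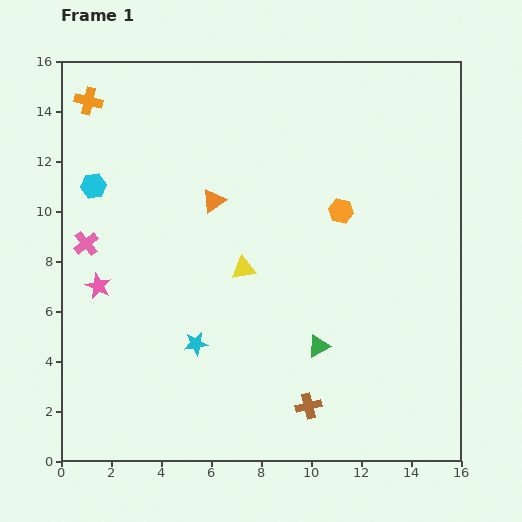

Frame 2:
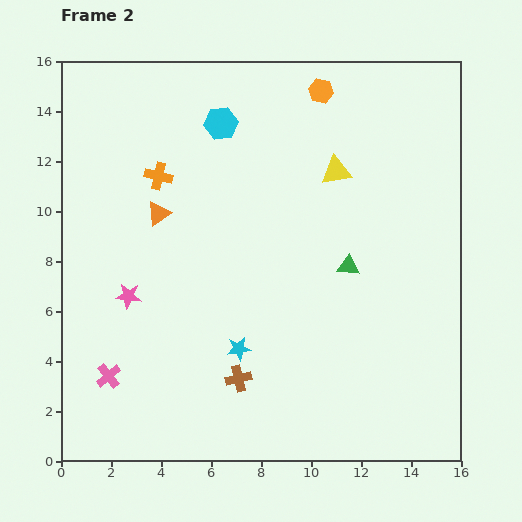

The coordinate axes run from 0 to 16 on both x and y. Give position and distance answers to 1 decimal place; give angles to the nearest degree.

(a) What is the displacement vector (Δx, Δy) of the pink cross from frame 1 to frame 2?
(0.9, -5.3)

The pink cross was at (1.0, 8.7) in frame 1 and (1.9, 3.4) in frame 2.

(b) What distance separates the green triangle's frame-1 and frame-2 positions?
3.4

The green triangle moved from (10.3, 4.6) to (11.5, 7.8), a distance of √(1.2² + 3.2²) ≈ 3.4.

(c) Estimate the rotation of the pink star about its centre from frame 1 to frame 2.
18° counter-clockwise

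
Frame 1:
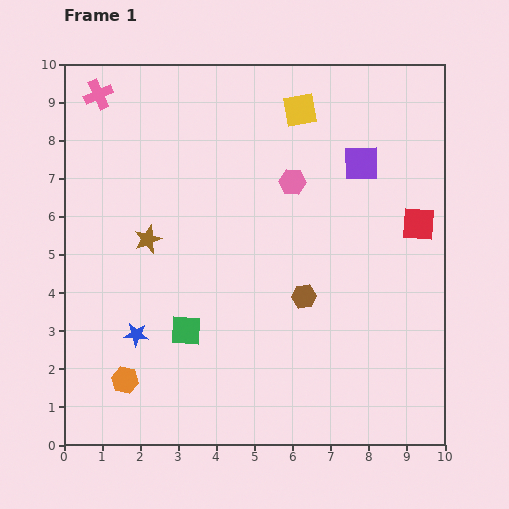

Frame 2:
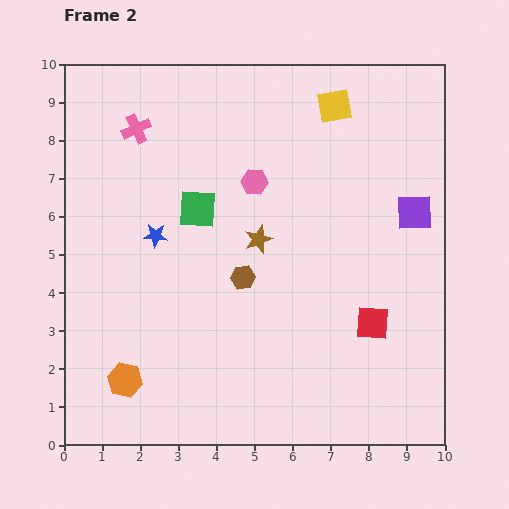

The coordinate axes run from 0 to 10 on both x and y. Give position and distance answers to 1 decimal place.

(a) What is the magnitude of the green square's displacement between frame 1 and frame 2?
3.2

The green square moved from (3.2, 3.0) to (3.5, 6.2), a distance of √(0.3² + 3.2²) ≈ 3.2.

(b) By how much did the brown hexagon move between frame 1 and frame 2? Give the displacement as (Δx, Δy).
(-1.6, 0.5)

The brown hexagon was at (6.3, 3.9) in frame 1 and (4.7, 4.4) in frame 2.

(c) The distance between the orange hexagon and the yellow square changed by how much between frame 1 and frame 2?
+0.6

Distance in frame 1: 8.5. Distance in frame 2: 9.1.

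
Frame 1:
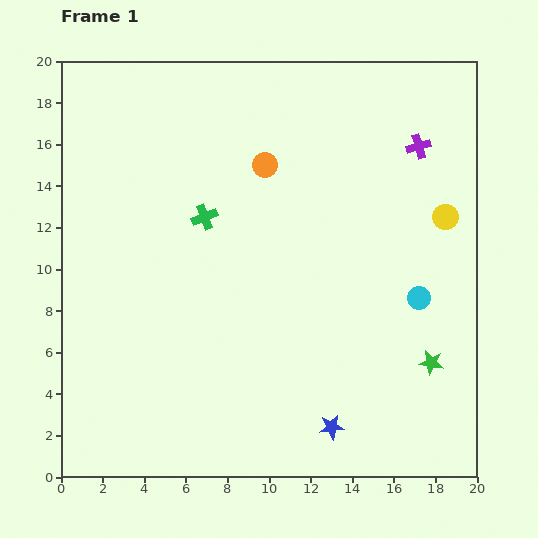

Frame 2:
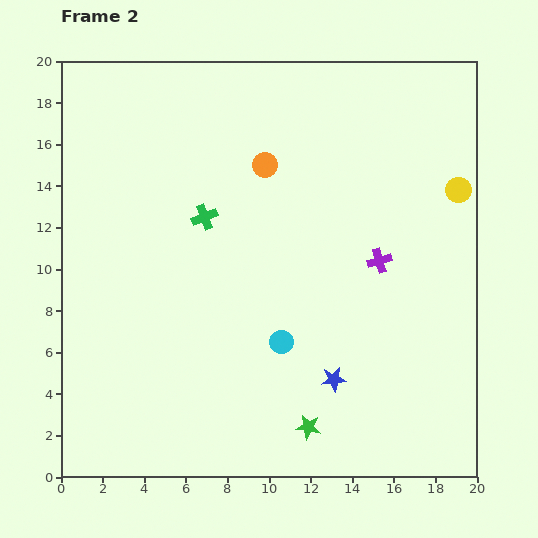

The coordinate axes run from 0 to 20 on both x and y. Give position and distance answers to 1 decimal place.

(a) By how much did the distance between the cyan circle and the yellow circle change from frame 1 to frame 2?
+7.1

Distance in frame 1: 4.1. Distance in frame 2: 11.2.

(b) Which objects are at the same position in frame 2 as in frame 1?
the green cross, the orange circle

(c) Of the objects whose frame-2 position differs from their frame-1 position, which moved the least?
the yellow circle

(moved 1.4)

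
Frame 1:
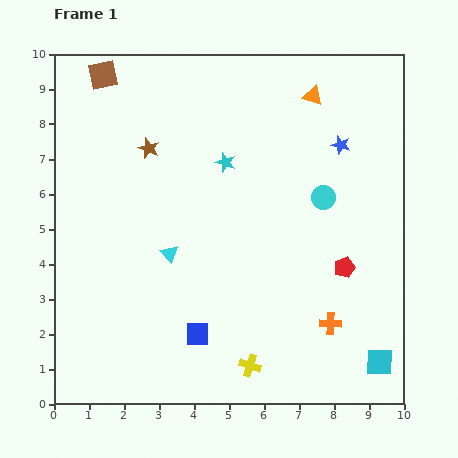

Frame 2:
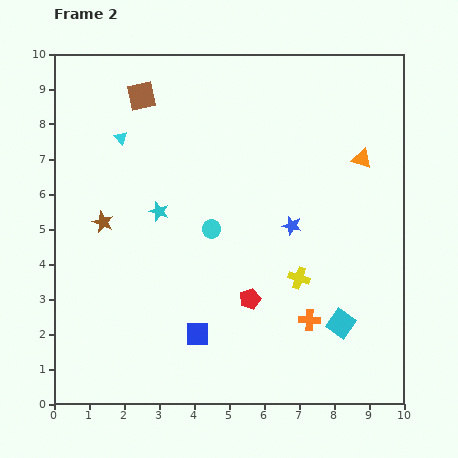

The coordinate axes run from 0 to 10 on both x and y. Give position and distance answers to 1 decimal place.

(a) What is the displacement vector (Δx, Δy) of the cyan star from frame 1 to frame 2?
(-1.9, -1.4)

The cyan star was at (4.9, 6.9) in frame 1 and (3.0, 5.5) in frame 2.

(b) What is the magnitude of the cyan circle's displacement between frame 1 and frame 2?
3.3

The cyan circle moved from (7.7, 5.9) to (4.5, 5.0), a distance of √(3.2² + 0.9²) ≈ 3.3.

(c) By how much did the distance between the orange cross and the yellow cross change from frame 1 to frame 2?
-1.4

Distance in frame 1: 2.6. Distance in frame 2: 1.2.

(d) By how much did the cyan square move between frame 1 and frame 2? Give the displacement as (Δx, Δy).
(-1.1, 1.1)

The cyan square was at (9.3, 1.2) in frame 1 and (8.2, 2.3) in frame 2.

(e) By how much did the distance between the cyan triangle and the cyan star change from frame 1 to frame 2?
-0.7

Distance in frame 1: 3.1. Distance in frame 2: 2.4.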